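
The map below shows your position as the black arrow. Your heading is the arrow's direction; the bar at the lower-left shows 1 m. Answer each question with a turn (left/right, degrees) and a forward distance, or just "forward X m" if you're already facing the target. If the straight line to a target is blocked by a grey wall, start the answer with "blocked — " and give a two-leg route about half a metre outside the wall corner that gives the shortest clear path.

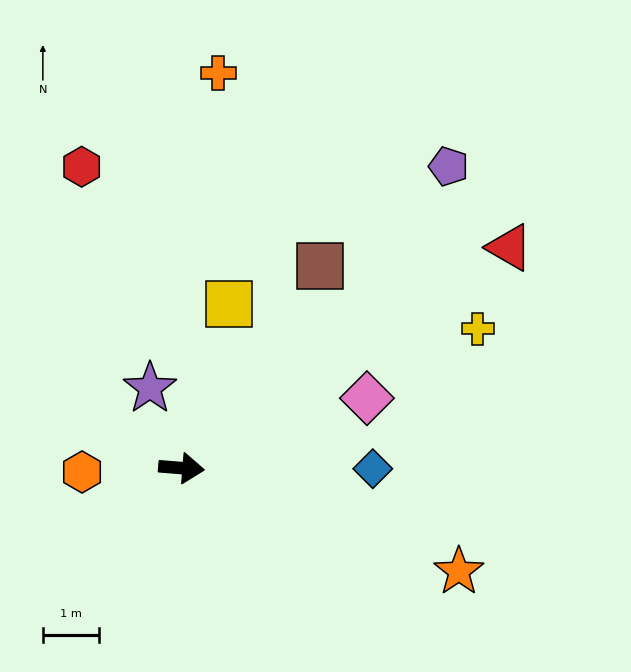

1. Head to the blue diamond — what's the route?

turn left 4°, forward 3.4 m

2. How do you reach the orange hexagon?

turn right 173°, forward 1.8 m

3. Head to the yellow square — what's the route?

turn left 78°, forward 3.0 m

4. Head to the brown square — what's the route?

turn left 60°, forward 4.4 m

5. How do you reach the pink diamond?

turn left 25°, forward 3.5 m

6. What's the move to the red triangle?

turn left 39°, forward 7.0 m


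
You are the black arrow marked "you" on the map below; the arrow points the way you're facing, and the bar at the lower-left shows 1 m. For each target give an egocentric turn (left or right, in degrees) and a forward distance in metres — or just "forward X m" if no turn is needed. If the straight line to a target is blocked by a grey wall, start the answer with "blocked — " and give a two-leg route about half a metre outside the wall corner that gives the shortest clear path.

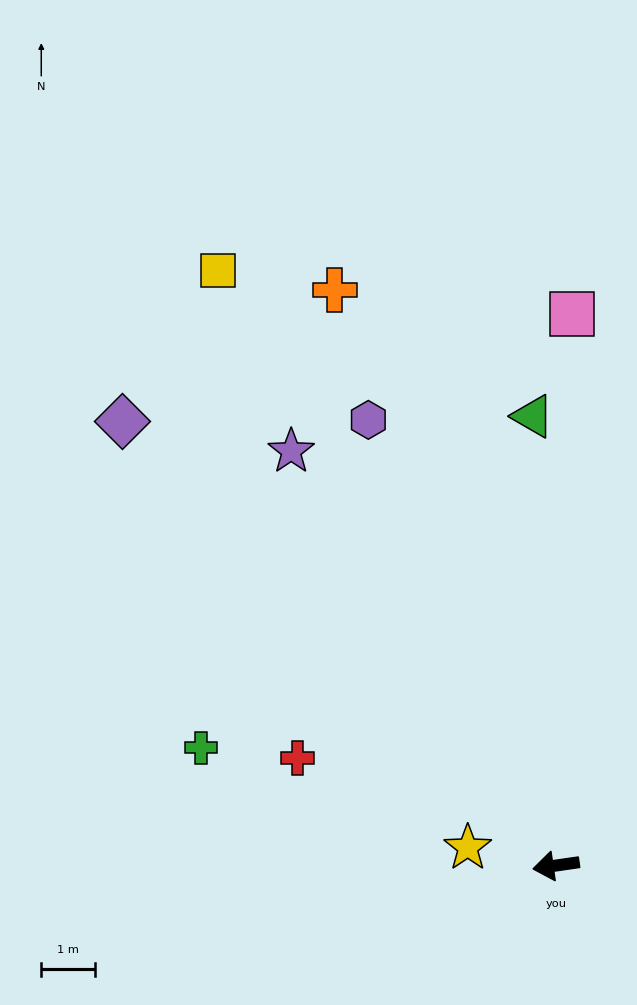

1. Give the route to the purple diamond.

turn right 54°, forward 11.6 m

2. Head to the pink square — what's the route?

turn right 100°, forward 10.3 m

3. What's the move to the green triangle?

turn right 95°, forward 8.4 m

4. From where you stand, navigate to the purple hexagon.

turn right 75°, forward 9.0 m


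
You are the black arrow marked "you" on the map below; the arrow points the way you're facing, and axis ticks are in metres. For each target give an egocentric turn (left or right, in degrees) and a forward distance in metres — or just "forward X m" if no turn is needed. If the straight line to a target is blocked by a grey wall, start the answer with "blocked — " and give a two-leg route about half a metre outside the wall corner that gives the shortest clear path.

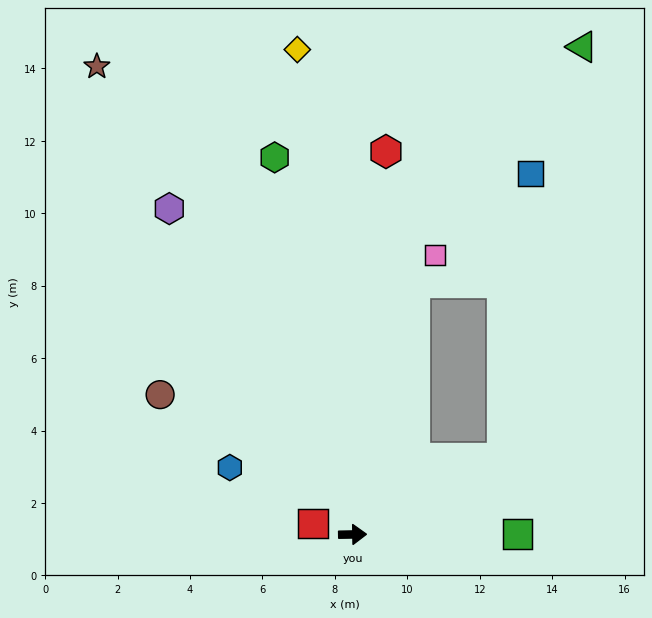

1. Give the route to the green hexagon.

turn left 101°, forward 10.6 m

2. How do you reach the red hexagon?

turn left 84°, forward 10.6 m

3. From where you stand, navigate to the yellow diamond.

turn left 96°, forward 13.5 m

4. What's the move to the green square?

forward 4.6 m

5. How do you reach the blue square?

blocked — turn left 26°, forward 4.6 m, then turn left 57°, forward 7.9 m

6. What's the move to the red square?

turn left 164°, forward 1.1 m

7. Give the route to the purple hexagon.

turn left 118°, forward 10.3 m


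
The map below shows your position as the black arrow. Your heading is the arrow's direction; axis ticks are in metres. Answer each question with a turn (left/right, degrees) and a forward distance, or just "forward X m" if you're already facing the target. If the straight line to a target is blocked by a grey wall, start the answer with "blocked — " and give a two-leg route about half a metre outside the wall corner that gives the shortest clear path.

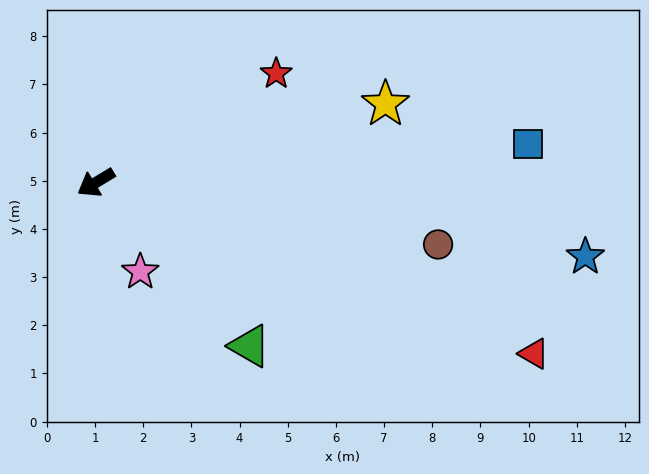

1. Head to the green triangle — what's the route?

turn left 102°, forward 4.7 m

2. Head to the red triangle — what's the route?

turn left 127°, forward 9.8 m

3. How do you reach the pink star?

turn left 85°, forward 2.1 m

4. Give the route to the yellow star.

turn left 164°, forward 6.2 m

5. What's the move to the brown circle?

turn left 139°, forward 7.2 m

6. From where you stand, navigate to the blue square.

turn left 154°, forward 9.0 m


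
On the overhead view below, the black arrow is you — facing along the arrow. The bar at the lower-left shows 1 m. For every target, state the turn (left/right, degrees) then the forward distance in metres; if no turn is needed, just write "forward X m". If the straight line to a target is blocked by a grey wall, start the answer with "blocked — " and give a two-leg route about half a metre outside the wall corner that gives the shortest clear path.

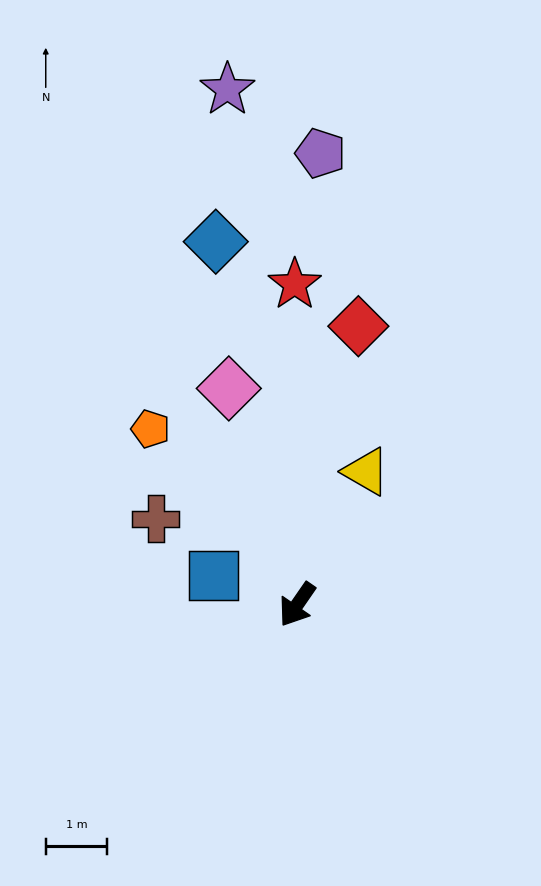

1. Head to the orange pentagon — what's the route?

turn right 106°, forward 3.7 m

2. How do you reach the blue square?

turn right 75°, forward 1.5 m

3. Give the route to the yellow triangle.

turn right 173°, forward 2.4 m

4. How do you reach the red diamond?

turn right 158°, forward 4.7 m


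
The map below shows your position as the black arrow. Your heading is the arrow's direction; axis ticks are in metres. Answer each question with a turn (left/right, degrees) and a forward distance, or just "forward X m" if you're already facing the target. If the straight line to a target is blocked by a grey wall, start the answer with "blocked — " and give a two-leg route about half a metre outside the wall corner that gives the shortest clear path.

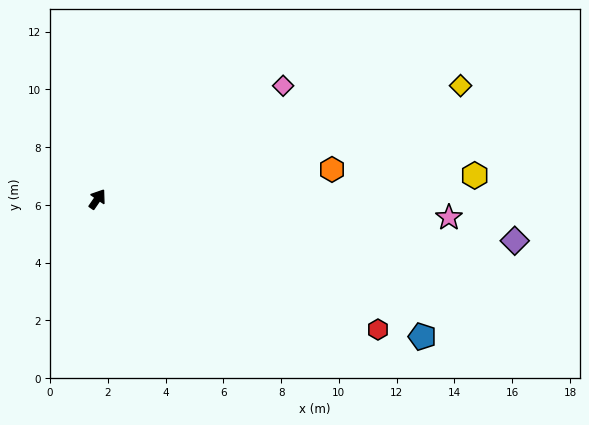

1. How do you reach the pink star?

turn right 58°, forward 12.2 m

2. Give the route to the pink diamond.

turn right 24°, forward 7.5 m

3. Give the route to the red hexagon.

turn right 80°, forward 10.7 m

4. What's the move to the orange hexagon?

turn right 48°, forward 8.2 m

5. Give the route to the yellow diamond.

turn right 38°, forward 13.2 m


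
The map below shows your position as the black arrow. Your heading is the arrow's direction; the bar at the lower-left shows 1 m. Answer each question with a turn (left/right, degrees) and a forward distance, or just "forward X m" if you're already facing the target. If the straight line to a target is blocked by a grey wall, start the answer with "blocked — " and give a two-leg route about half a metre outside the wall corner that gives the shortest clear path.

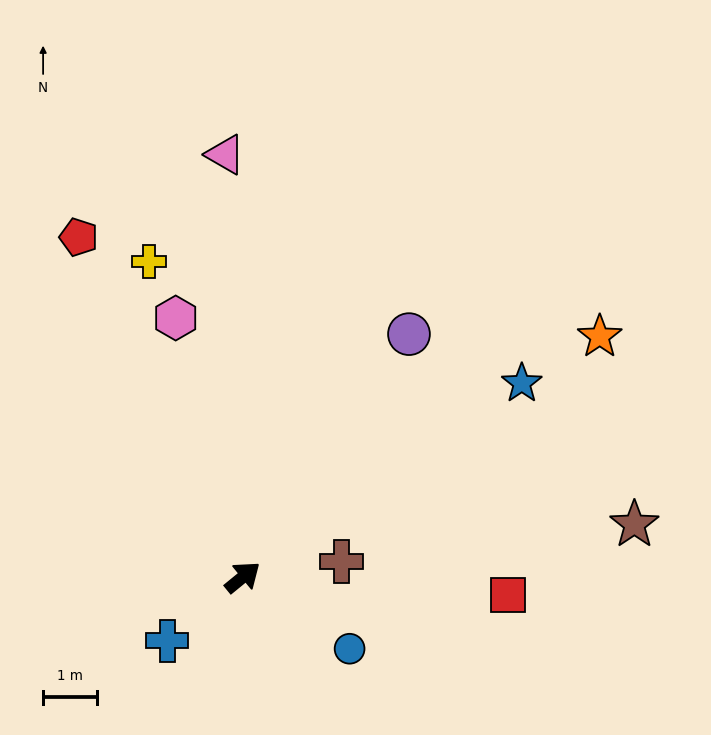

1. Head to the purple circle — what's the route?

turn left 16°, forward 5.5 m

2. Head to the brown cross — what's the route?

turn right 30°, forward 1.9 m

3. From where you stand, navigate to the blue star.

turn right 4°, forward 6.3 m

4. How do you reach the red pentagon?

turn left 77°, forward 7.0 m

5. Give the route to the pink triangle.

turn left 53°, forward 7.9 m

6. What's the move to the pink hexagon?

turn left 65°, forward 5.0 m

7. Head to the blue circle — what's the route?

turn right 73°, forward 2.4 m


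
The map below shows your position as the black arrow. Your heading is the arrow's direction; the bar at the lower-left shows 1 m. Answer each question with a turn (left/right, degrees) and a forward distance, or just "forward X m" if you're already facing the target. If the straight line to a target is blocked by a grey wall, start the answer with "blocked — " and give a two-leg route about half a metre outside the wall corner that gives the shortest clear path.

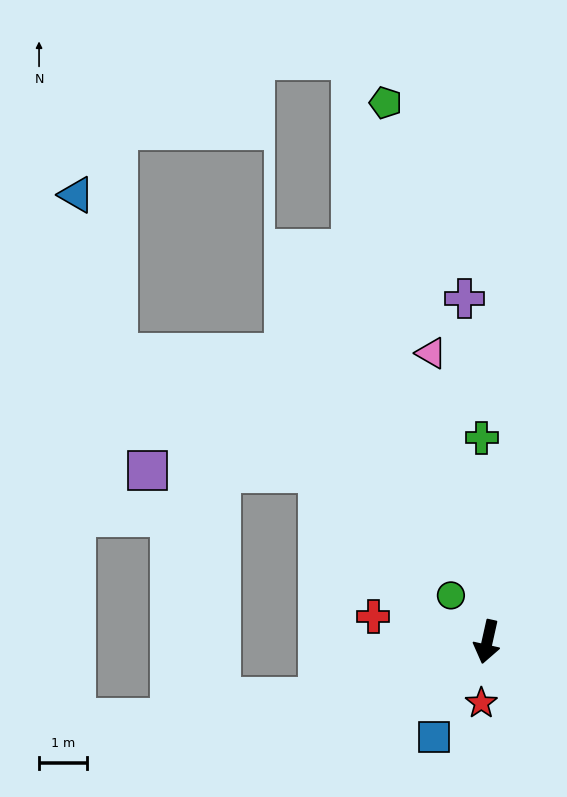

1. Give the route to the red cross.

turn right 90°, forward 2.4 m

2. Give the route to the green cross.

turn right 166°, forward 4.2 m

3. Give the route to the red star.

turn left 7°, forward 1.3 m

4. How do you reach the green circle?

turn right 129°, forward 1.2 m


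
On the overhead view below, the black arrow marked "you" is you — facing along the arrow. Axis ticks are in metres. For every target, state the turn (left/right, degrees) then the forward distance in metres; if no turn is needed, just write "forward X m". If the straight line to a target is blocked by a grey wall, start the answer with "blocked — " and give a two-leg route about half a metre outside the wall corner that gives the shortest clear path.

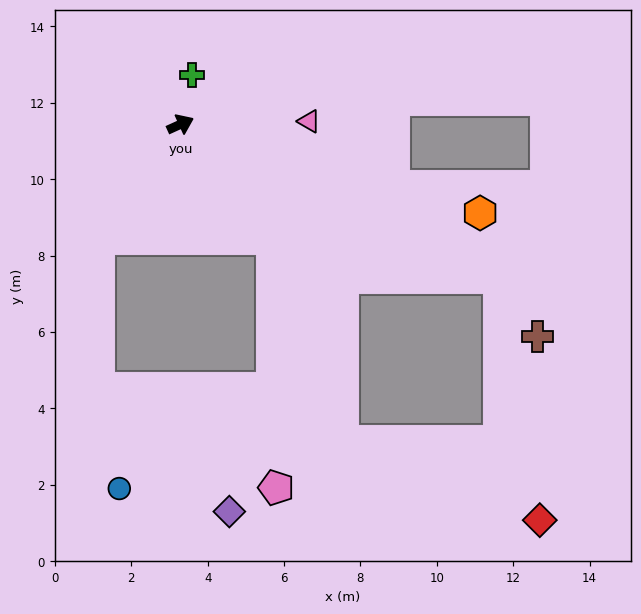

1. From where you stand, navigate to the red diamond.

blocked — turn right 50°, forward 9.3 m, then turn right 55°, forward 6.4 m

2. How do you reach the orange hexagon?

turn right 41°, forward 8.2 m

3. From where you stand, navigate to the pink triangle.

turn right 23°, forward 3.4 m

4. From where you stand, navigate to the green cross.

turn left 52°, forward 1.3 m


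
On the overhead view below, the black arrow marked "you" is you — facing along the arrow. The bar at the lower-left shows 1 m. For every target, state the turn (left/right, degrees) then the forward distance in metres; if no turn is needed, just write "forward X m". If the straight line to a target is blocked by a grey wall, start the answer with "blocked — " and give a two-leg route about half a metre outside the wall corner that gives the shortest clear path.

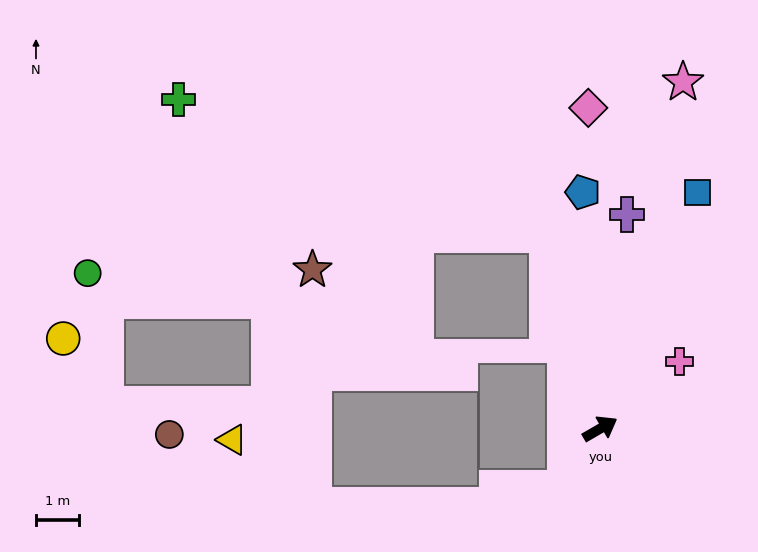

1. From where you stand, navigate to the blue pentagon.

turn left 64°, forward 5.6 m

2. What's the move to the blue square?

turn left 37°, forward 6.0 m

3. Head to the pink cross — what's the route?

turn left 10°, forward 2.4 m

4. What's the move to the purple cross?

turn left 53°, forward 5.1 m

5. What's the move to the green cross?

blocked — turn left 75°, forward 4.7 m, then turn left 55°, forward 9.2 m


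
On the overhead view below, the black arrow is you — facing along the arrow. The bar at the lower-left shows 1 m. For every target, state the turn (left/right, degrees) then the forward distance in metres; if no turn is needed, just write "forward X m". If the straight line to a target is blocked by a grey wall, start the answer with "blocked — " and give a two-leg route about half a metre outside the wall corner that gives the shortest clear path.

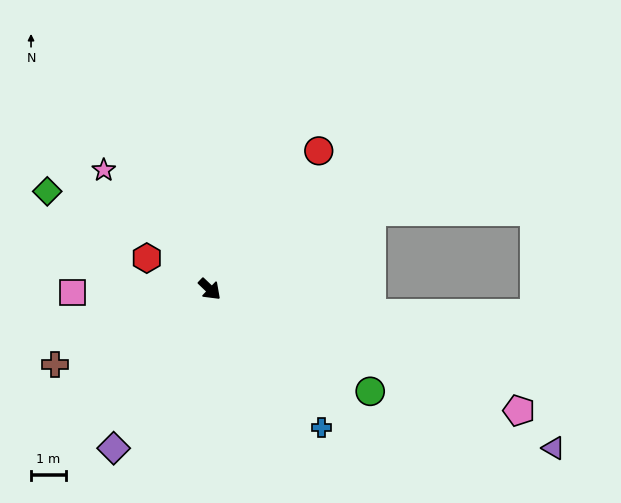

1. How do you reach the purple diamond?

turn right 77°, forward 5.3 m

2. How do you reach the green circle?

turn left 11°, forward 5.4 m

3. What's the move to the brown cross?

turn right 110°, forward 4.9 m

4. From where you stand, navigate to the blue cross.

turn right 7°, forward 5.1 m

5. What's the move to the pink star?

turn left 175°, forward 4.6 m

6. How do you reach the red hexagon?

turn right 163°, forward 2.0 m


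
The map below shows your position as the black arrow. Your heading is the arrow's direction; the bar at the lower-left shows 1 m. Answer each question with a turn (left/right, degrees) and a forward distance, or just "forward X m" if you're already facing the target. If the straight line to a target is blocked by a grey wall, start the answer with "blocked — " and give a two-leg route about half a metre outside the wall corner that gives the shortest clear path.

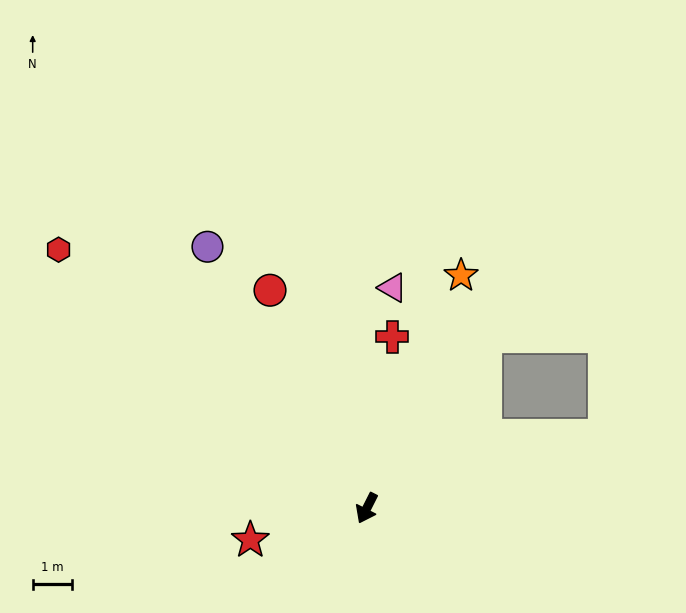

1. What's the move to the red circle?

turn right 129°, forward 6.1 m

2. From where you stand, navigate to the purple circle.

turn right 122°, forward 7.9 m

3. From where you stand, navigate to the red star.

turn right 48°, forward 3.1 m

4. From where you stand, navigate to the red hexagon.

turn right 103°, forward 10.3 m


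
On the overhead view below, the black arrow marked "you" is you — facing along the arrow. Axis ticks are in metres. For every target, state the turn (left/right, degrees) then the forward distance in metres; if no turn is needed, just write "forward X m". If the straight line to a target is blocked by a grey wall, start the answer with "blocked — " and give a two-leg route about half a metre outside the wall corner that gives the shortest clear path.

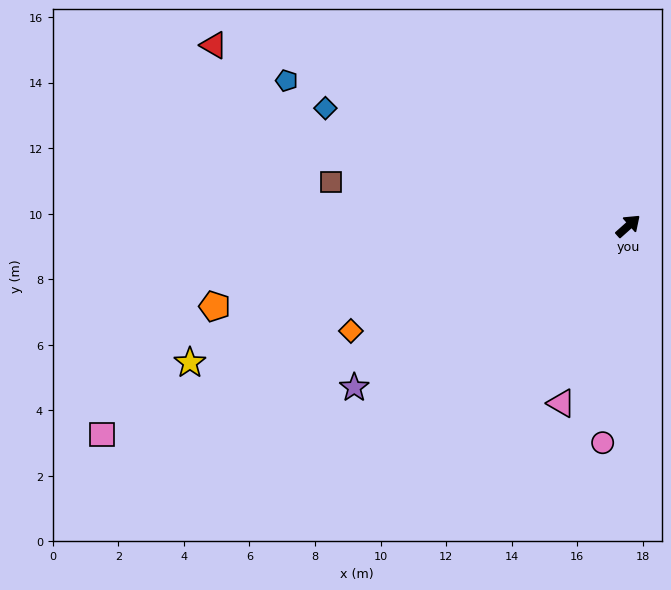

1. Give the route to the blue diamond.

turn left 117°, forward 9.9 m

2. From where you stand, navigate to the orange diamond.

turn left 159°, forward 9.0 m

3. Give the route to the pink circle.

turn right 138°, forward 6.7 m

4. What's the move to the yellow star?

turn left 156°, forward 14.0 m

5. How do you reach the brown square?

turn left 130°, forward 9.2 m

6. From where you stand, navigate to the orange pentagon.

turn left 149°, forward 12.9 m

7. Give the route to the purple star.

turn left 169°, forward 9.7 m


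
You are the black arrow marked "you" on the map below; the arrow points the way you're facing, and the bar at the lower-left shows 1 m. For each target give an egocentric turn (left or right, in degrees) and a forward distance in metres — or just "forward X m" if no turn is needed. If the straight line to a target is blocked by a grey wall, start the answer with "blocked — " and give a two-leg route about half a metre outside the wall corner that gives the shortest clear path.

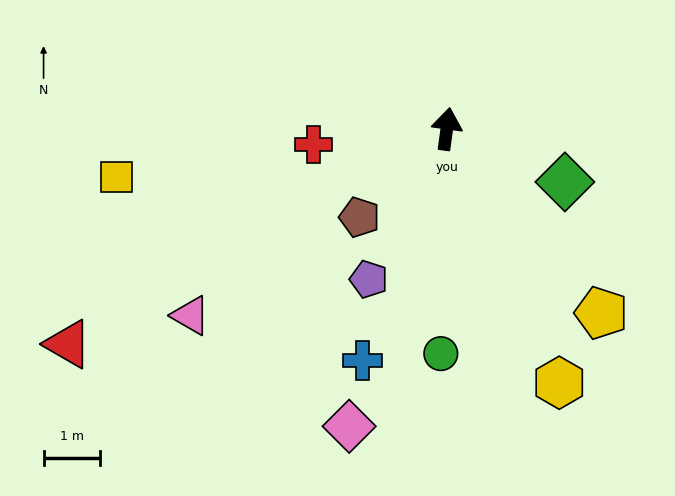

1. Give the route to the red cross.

turn left 105°, forward 2.4 m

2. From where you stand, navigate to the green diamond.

turn right 106°, forward 2.3 m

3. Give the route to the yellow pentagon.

turn right 132°, forward 4.3 m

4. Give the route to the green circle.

turn right 174°, forward 4.0 m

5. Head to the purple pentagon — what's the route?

turn left 160°, forward 3.0 m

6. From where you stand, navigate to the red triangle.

turn left 127°, forward 7.8 m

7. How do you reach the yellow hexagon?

turn right 148°, forward 5.0 m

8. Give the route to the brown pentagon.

turn left 143°, forward 2.2 m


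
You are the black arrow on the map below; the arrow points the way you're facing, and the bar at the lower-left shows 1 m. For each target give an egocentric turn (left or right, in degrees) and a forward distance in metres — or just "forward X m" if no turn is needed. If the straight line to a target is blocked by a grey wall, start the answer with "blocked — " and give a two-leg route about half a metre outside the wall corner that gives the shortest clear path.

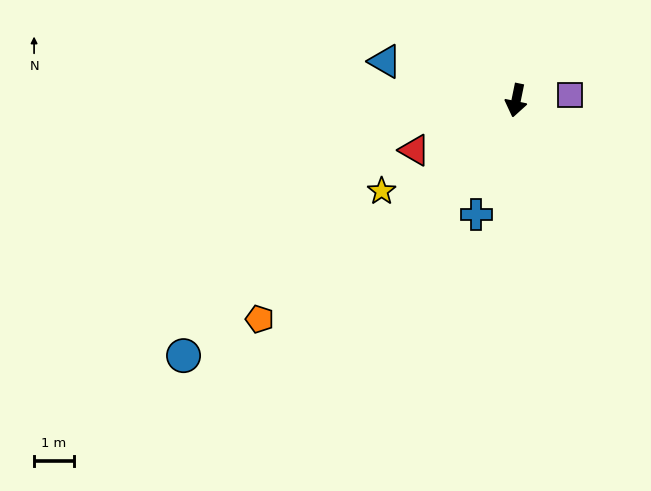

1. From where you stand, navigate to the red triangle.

turn right 52°, forward 2.9 m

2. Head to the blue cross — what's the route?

turn right 8°, forward 3.1 m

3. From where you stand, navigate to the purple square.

turn left 107°, forward 1.4 m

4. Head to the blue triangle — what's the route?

turn right 95°, forward 3.5 m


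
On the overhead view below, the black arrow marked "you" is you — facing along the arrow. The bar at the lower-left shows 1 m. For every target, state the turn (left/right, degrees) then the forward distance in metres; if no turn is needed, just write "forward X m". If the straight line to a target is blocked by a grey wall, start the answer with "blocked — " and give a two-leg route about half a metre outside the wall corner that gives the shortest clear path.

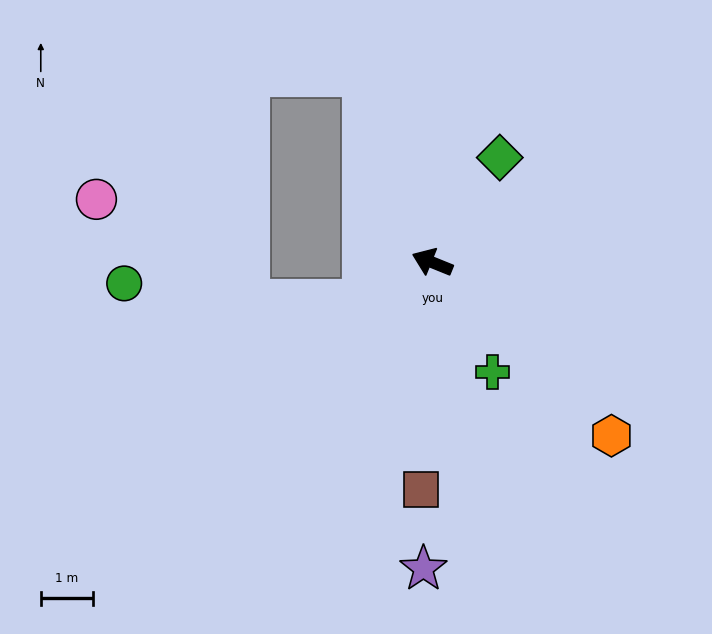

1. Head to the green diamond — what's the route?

turn right 101°, forward 2.4 m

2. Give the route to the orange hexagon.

turn left 158°, forward 4.8 m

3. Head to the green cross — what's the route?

turn left 141°, forward 2.4 m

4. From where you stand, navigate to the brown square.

turn left 109°, forward 4.4 m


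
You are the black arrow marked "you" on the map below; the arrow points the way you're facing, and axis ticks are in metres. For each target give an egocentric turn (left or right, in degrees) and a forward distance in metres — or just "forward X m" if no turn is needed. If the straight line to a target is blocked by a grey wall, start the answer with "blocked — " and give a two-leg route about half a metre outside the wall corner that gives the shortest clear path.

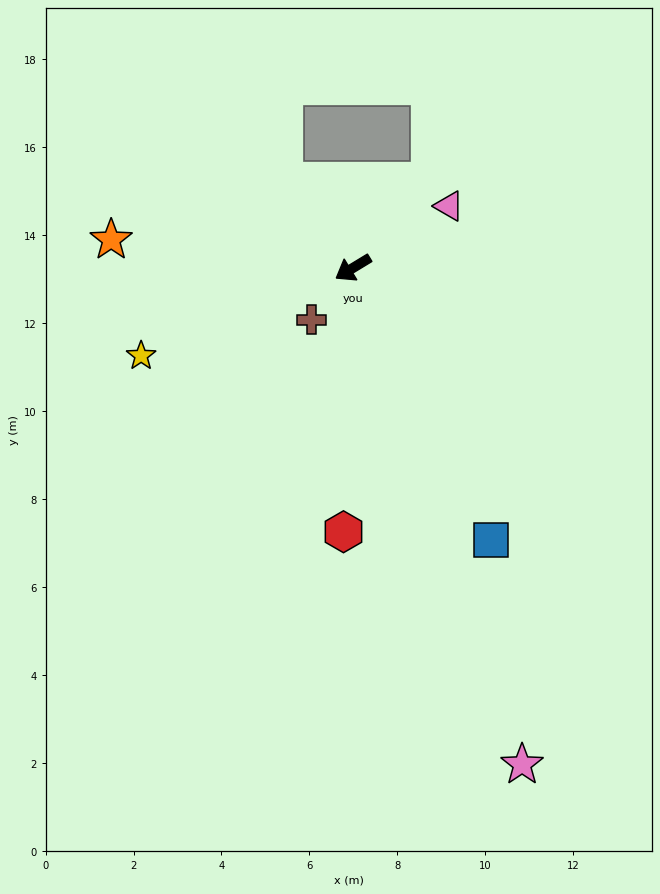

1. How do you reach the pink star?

turn left 78°, forward 11.9 m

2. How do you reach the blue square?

turn left 86°, forward 6.9 m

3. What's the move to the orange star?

turn right 38°, forward 5.5 m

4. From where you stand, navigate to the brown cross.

turn left 20°, forward 1.5 m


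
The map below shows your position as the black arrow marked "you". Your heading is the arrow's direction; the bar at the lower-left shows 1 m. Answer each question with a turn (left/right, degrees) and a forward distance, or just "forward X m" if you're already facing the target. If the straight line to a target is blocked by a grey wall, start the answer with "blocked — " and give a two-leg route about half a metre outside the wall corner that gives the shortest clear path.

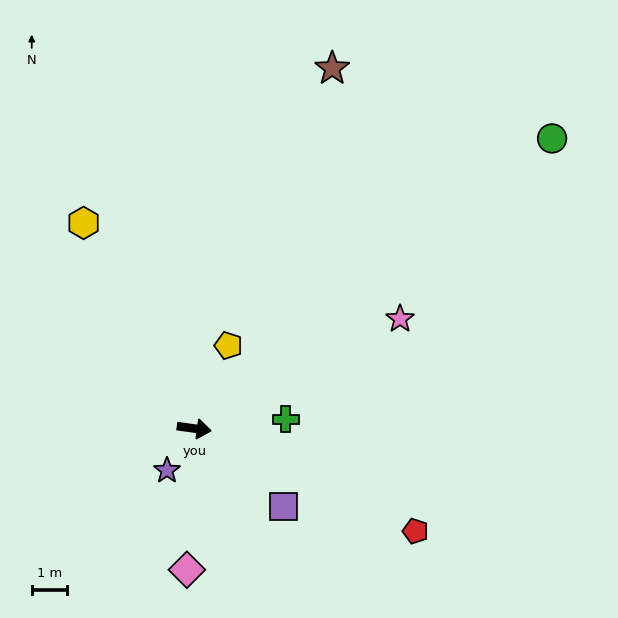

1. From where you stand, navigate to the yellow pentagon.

turn left 75°, forward 2.5 m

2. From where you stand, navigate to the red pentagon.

turn right 17°, forward 6.9 m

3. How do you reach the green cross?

turn left 14°, forward 2.6 m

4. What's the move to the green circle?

turn left 47°, forward 12.9 m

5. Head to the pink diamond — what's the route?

turn right 85°, forward 4.0 m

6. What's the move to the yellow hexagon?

turn left 126°, forward 6.6 m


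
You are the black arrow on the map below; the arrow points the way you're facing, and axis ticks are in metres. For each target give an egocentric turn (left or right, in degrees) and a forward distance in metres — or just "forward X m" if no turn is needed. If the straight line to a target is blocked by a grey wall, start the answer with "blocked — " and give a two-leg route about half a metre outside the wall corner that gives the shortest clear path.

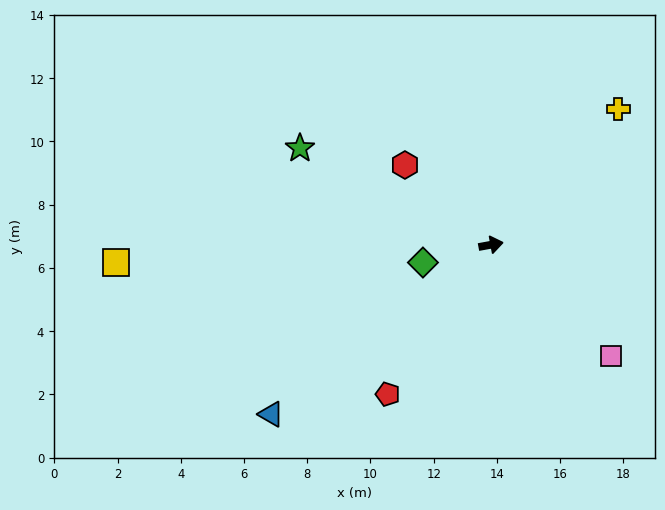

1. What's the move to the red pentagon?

turn right 135°, forward 5.7 m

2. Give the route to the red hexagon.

turn left 127°, forward 3.7 m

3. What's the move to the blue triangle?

turn right 153°, forward 8.8 m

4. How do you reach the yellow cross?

turn left 36°, forward 5.9 m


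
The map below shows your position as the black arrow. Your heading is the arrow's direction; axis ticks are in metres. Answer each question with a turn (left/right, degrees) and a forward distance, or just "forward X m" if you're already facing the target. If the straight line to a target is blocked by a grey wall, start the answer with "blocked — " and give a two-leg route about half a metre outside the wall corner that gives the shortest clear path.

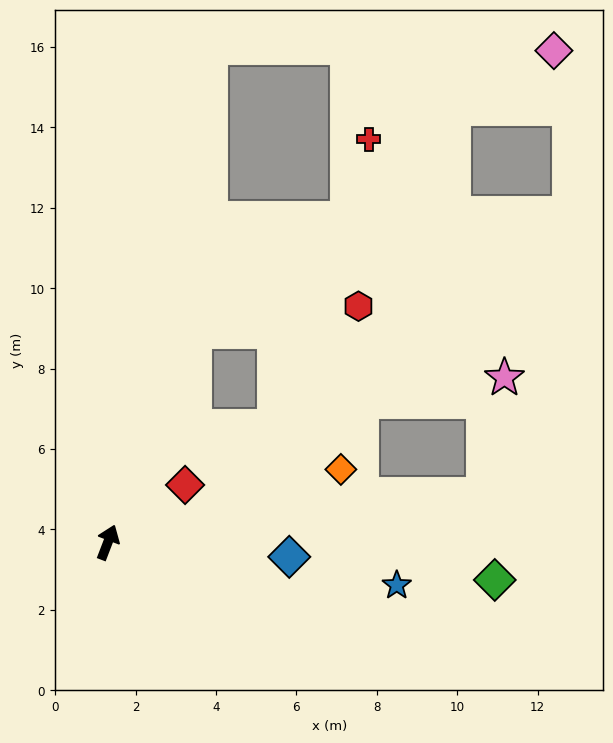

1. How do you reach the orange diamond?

turn right 52°, forward 6.1 m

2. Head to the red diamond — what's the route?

turn right 32°, forward 2.4 m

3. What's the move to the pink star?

blocked — turn right 62°, forward 9.4 m, then turn left 72°, forward 2.9 m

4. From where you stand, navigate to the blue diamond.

turn right 74°, forward 4.5 m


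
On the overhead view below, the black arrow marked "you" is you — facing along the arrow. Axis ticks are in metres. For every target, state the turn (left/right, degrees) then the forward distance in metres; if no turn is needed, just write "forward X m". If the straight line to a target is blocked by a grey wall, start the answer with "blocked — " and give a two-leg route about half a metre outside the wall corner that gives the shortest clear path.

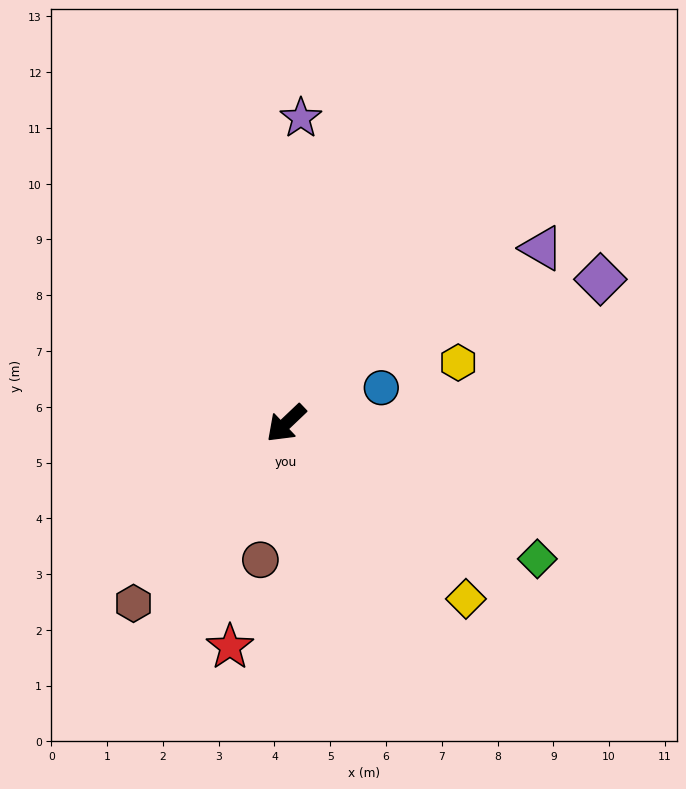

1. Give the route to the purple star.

turn right 136°, forward 5.5 m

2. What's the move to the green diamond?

turn left 108°, forward 5.1 m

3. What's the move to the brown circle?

turn left 36°, forward 2.5 m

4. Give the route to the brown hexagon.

turn left 6°, forward 4.2 m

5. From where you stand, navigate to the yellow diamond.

turn left 92°, forward 4.5 m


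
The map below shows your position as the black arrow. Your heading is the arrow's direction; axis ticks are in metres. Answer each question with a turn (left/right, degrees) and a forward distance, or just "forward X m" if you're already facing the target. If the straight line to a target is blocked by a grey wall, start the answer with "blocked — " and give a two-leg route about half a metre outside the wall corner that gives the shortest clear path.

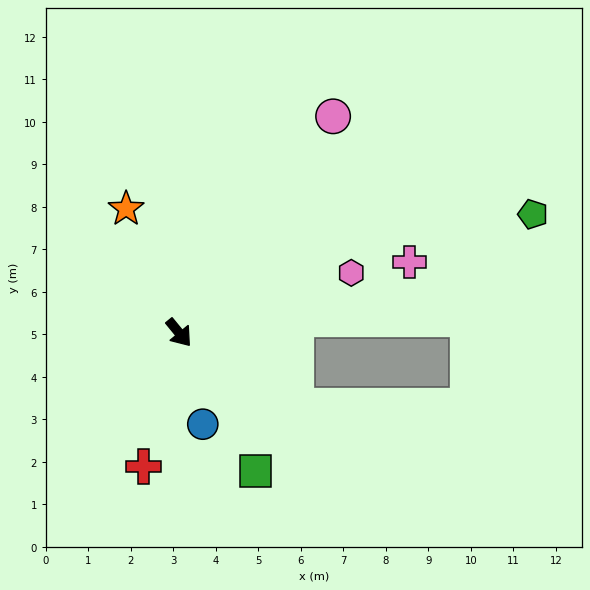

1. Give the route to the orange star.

turn left 164°, forward 3.2 m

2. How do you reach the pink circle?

turn left 105°, forward 6.3 m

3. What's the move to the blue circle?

turn right 25°, forward 2.2 m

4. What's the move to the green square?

turn right 10°, forward 3.7 m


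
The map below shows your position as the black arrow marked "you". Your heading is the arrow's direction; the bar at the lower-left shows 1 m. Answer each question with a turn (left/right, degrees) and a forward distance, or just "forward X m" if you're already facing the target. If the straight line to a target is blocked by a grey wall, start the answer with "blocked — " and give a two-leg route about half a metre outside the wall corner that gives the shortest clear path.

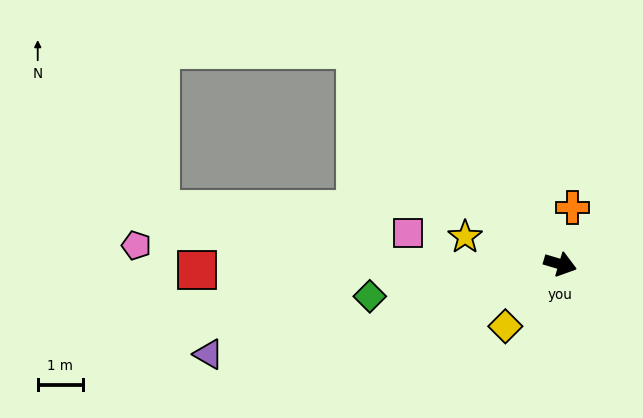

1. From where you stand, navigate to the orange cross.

turn left 95°, forward 1.3 m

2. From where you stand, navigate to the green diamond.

turn right 154°, forward 4.3 m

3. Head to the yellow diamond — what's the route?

turn right 115°, forward 1.8 m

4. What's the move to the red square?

turn right 162°, forward 8.1 m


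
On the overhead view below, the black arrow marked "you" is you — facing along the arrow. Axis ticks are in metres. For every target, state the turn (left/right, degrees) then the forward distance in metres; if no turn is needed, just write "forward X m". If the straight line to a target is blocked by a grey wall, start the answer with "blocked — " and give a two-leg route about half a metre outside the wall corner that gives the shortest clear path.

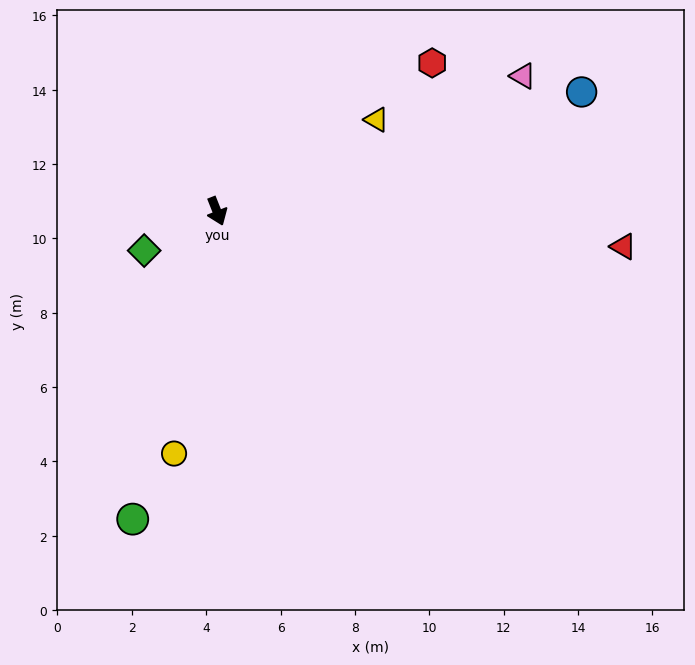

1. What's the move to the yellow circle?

turn right 32°, forward 6.6 m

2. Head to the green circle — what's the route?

turn right 37°, forward 8.6 m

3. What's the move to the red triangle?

turn left 63°, forward 11.0 m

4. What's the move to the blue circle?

turn left 86°, forward 10.3 m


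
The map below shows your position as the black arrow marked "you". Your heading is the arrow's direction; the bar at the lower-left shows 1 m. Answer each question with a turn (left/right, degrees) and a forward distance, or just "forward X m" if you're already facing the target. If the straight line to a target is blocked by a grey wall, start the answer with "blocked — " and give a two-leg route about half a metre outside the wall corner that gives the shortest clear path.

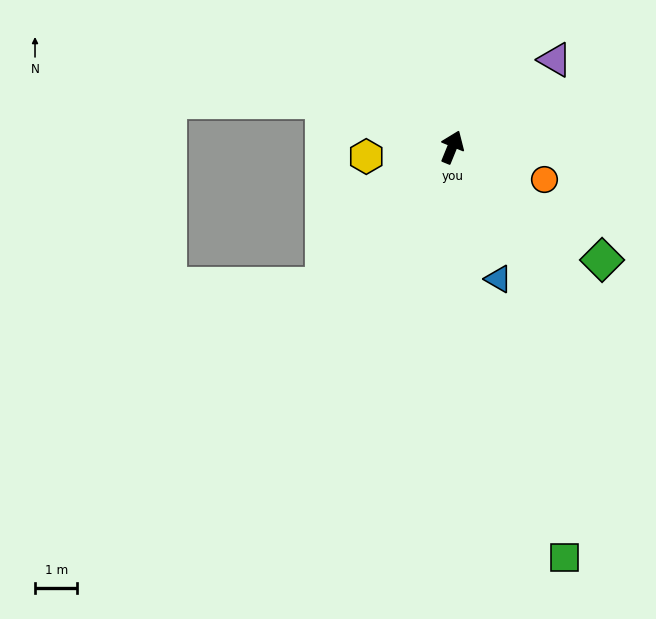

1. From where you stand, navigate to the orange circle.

turn right 87°, forward 2.3 m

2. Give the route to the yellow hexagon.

turn left 118°, forward 2.0 m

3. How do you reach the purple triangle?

turn right 27°, forward 3.2 m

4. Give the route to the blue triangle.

turn right 139°, forward 3.3 m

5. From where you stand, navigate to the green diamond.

turn right 105°, forward 4.4 m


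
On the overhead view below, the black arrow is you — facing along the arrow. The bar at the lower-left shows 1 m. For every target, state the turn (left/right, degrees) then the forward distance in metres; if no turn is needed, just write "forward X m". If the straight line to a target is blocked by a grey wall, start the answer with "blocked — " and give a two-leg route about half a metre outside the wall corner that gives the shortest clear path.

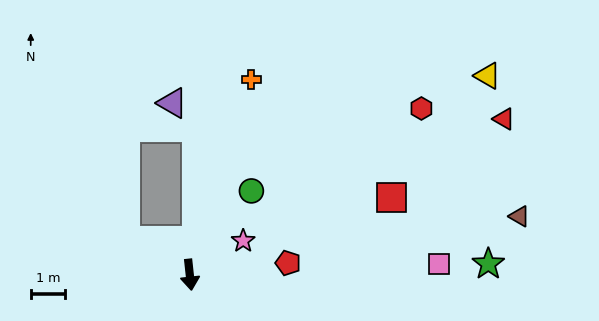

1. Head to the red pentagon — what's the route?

turn left 91°, forward 2.9 m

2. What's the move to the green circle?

turn left 138°, forward 3.0 m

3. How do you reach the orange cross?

turn left 156°, forward 6.0 m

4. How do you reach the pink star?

turn left 116°, forward 1.9 m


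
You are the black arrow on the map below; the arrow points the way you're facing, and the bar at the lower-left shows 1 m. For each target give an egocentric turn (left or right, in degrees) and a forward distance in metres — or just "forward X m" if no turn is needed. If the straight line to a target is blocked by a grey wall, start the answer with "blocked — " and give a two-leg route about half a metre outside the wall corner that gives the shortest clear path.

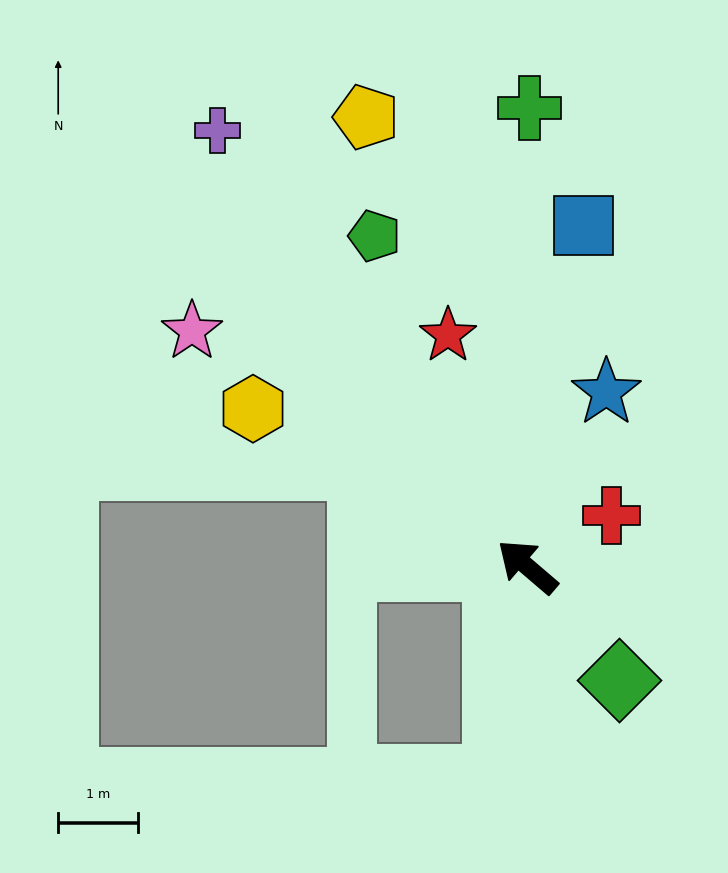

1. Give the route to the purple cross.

turn right 14°, forward 6.7 m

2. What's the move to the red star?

turn right 31°, forward 3.1 m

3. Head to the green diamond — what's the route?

turn left 170°, forward 1.8 m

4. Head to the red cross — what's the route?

turn right 108°, forward 1.2 m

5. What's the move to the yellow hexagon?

turn left 11°, forward 4.0 m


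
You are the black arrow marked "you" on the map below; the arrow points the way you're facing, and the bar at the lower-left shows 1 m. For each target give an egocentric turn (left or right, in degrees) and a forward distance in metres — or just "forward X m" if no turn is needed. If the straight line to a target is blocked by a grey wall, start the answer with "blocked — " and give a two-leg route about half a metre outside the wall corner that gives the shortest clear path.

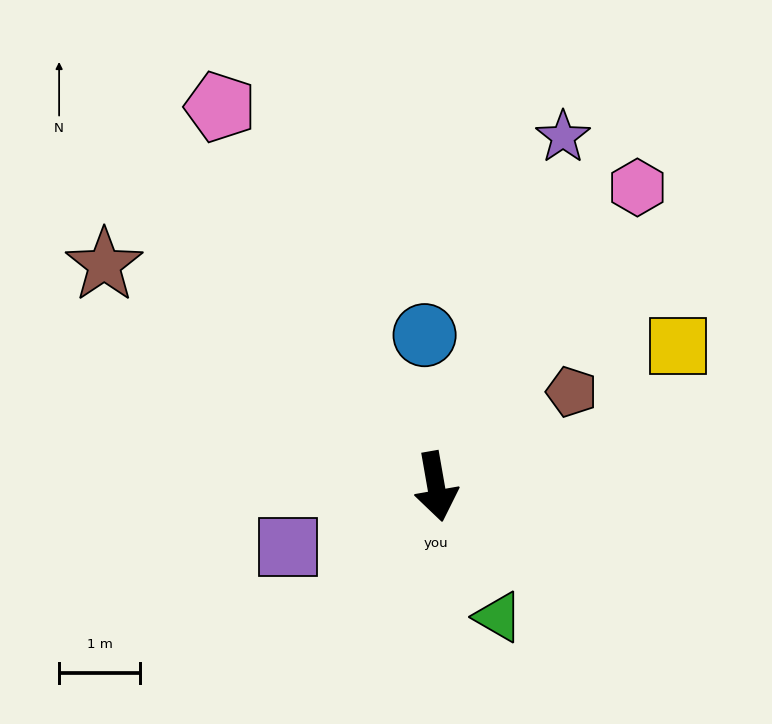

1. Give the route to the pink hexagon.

turn left 136°, forward 4.5 m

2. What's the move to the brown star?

turn right 134°, forward 4.9 m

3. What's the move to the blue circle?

turn left 174°, forward 1.9 m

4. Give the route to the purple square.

turn right 78°, forward 2.0 m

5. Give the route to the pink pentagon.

turn right 160°, forward 5.4 m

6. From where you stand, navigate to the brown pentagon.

turn left 115°, forward 2.0 m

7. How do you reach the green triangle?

turn left 16°, forward 1.8 m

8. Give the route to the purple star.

turn left 150°, forward 4.6 m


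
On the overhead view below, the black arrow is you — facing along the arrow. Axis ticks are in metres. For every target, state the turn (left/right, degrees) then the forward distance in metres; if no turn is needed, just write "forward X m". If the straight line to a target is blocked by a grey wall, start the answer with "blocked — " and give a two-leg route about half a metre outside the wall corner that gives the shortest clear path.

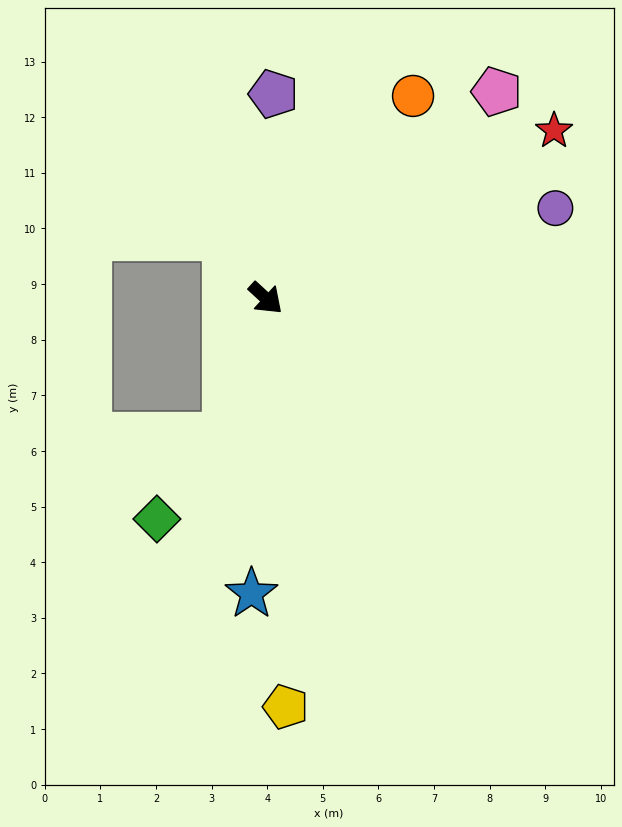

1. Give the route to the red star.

turn left 73°, forward 6.0 m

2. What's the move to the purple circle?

turn left 60°, forward 5.5 m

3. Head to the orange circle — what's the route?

turn left 96°, forward 4.5 m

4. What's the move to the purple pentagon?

turn left 130°, forward 3.7 m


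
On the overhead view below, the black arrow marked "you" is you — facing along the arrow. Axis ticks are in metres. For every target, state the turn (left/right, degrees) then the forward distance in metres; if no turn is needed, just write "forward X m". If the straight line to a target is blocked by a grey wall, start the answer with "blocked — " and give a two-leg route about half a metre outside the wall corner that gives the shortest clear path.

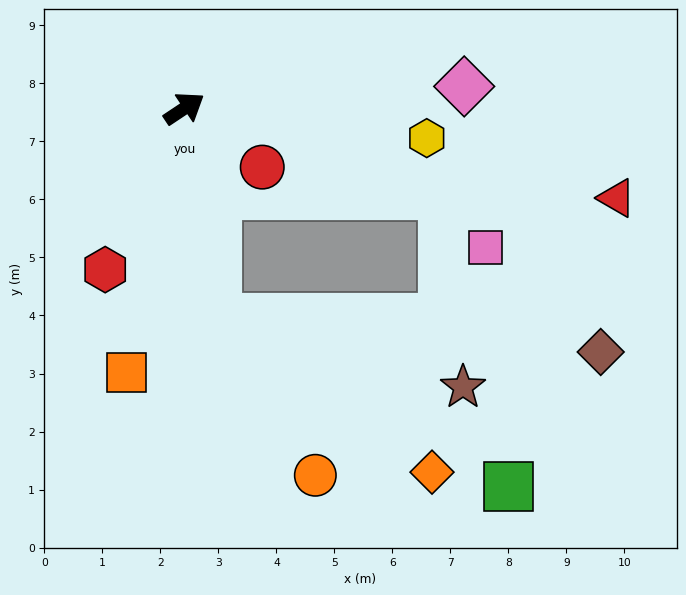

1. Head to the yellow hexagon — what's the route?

turn right 41°, forward 4.2 m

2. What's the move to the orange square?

turn right 136°, forward 4.7 m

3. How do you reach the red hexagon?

turn right 150°, forward 3.1 m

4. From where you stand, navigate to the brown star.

blocked — turn right 52°, forward 4.7 m, then turn right 66°, forward 3.3 m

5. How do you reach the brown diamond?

blocked — turn right 115°, forward 3.7 m, then turn left 76°, forward 6.6 m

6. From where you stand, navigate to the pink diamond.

turn right 29°, forward 4.8 m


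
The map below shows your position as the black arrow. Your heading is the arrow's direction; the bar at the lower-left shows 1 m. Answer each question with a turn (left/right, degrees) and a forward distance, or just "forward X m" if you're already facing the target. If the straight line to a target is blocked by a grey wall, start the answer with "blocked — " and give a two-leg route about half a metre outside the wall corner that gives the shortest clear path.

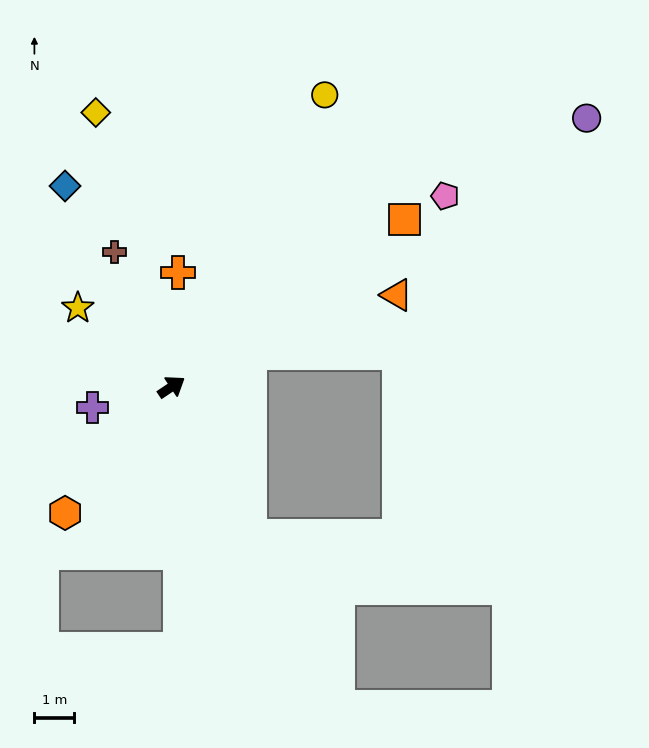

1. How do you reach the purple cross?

turn left 161°, forward 2.0 m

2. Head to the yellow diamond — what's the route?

turn left 72°, forward 7.1 m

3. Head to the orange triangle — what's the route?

turn right 12°, forward 6.1 m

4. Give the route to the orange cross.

turn left 53°, forward 2.9 m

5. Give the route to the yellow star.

turn left 106°, forward 3.1 m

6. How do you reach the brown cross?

turn left 79°, forward 3.7 m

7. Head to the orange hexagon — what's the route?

turn right 164°, forward 4.1 m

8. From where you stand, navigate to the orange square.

forward 7.2 m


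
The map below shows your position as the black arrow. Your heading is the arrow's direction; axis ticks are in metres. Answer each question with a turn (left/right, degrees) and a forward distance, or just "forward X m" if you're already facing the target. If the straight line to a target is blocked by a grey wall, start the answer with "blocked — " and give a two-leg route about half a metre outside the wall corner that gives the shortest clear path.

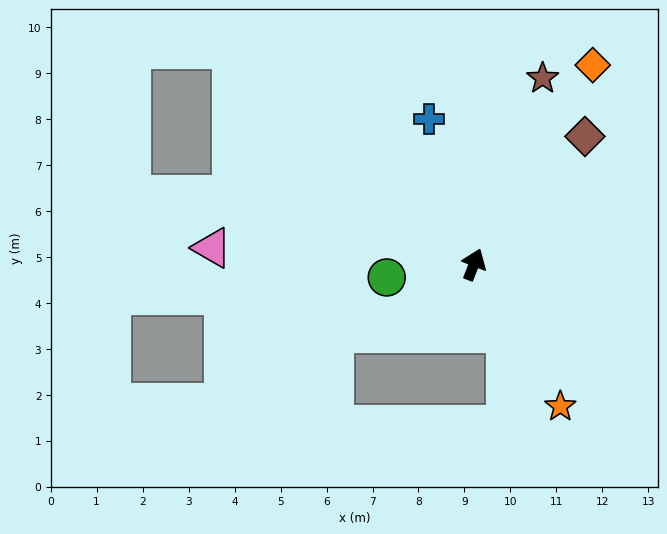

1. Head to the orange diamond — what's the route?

turn right 9°, forward 5.0 m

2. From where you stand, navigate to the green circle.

turn left 120°, forward 1.9 m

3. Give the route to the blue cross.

turn left 38°, forward 3.3 m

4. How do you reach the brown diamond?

turn right 20°, forward 3.7 m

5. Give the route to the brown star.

forward 4.3 m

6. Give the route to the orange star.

turn right 127°, forward 3.6 m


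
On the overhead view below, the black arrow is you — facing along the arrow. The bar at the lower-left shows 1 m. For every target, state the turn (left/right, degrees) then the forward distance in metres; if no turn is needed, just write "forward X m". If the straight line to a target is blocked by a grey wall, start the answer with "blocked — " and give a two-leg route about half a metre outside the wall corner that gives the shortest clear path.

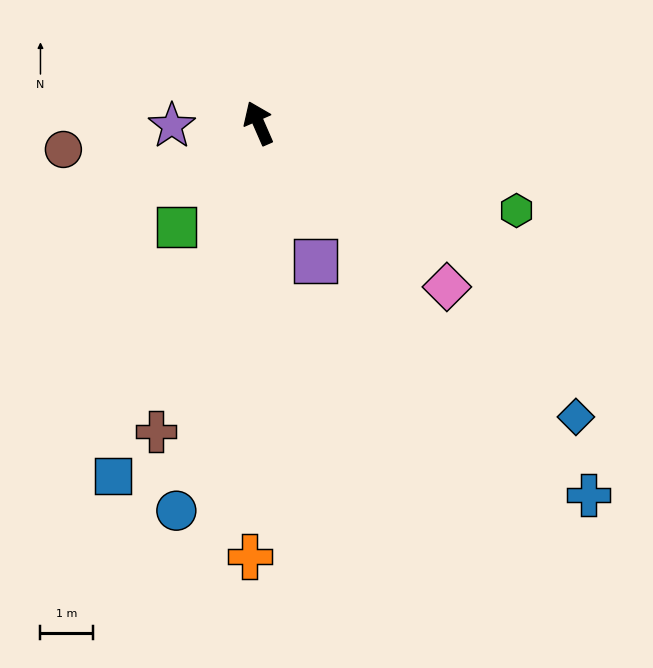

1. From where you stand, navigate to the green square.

turn left 118°, forward 2.5 m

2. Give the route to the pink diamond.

turn right 155°, forward 4.7 m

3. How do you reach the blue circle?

turn left 144°, forward 7.5 m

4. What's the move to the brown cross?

turn left 138°, forward 6.2 m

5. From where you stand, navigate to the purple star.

turn left 68°, forward 1.7 m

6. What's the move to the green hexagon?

turn right 132°, forward 5.2 m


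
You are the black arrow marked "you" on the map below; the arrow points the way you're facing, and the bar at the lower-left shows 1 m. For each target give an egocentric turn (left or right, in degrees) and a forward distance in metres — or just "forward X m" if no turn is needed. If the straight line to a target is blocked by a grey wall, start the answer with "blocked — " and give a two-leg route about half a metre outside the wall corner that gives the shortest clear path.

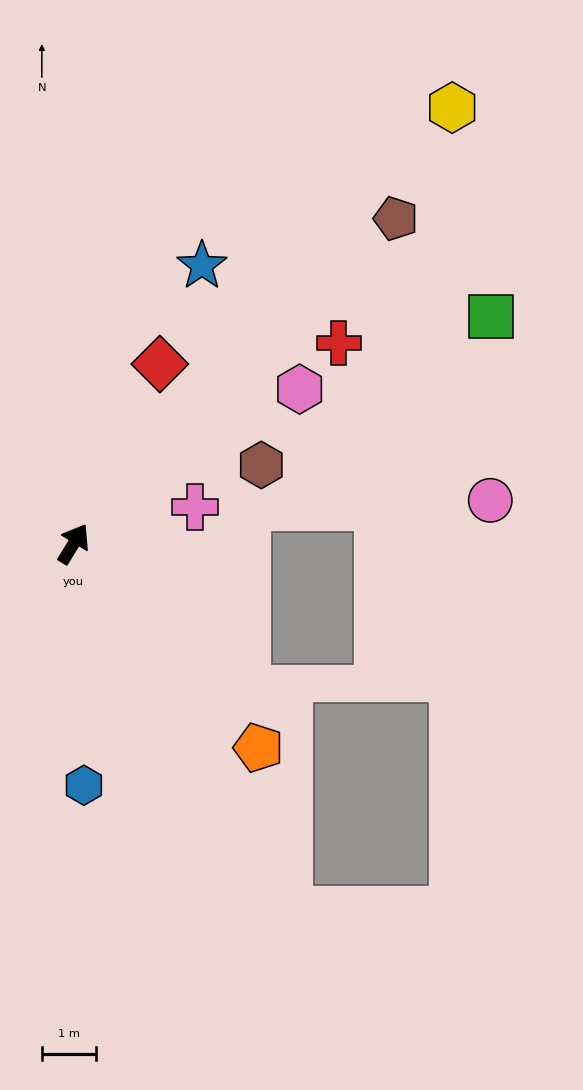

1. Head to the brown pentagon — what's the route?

turn right 13°, forward 8.4 m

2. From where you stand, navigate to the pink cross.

turn right 42°, forward 2.3 m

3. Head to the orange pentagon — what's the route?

turn right 106°, forward 5.1 m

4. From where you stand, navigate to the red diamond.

turn left 6°, forward 3.7 m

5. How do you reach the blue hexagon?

turn right 146°, forward 4.4 m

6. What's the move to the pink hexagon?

turn right 24°, forward 5.0 m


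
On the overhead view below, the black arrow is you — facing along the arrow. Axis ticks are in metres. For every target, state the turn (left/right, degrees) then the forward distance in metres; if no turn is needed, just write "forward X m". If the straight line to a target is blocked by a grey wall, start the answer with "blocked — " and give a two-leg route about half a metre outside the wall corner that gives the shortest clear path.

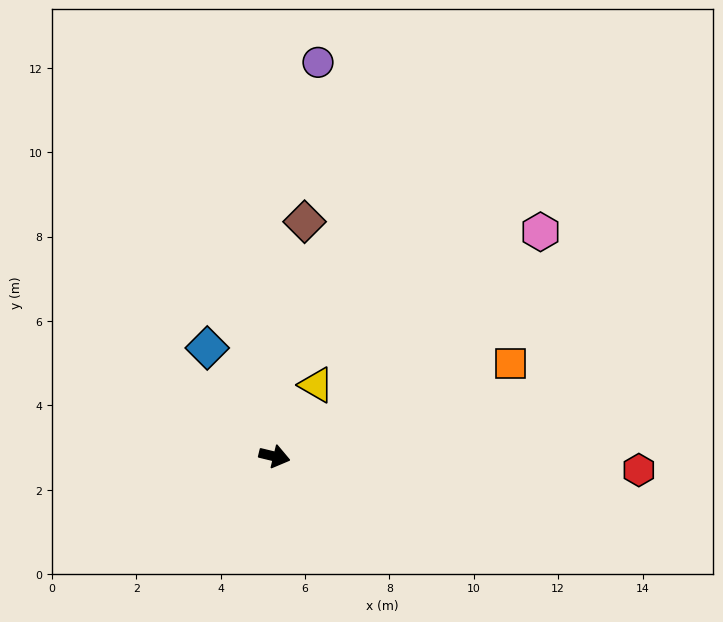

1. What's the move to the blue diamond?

turn left 135°, forward 3.0 m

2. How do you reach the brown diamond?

turn left 96°, forward 5.6 m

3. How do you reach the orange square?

turn left 35°, forward 6.0 m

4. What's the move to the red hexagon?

turn left 11°, forward 8.6 m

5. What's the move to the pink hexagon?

turn left 54°, forward 8.2 m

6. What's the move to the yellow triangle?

turn left 73°, forward 2.0 m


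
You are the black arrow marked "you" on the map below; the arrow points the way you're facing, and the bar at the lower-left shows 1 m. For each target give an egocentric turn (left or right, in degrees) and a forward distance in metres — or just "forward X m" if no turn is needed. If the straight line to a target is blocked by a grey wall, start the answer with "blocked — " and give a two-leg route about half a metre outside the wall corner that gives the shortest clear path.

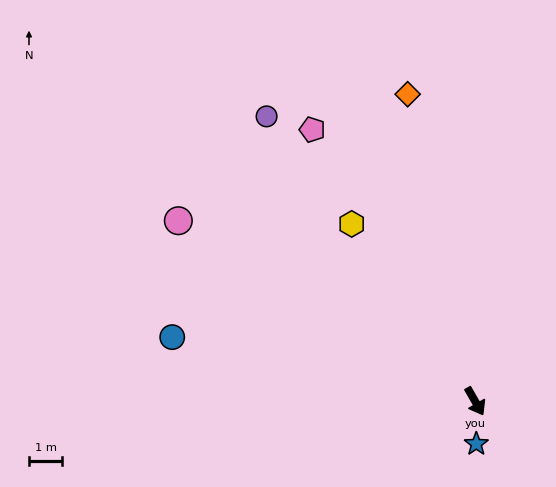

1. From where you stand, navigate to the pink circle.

turn right 151°, forward 10.5 m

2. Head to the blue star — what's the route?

turn right 28°, forward 1.3 m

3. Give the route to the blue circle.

turn right 132°, forward 9.4 m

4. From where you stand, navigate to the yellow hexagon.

turn right 175°, forward 6.5 m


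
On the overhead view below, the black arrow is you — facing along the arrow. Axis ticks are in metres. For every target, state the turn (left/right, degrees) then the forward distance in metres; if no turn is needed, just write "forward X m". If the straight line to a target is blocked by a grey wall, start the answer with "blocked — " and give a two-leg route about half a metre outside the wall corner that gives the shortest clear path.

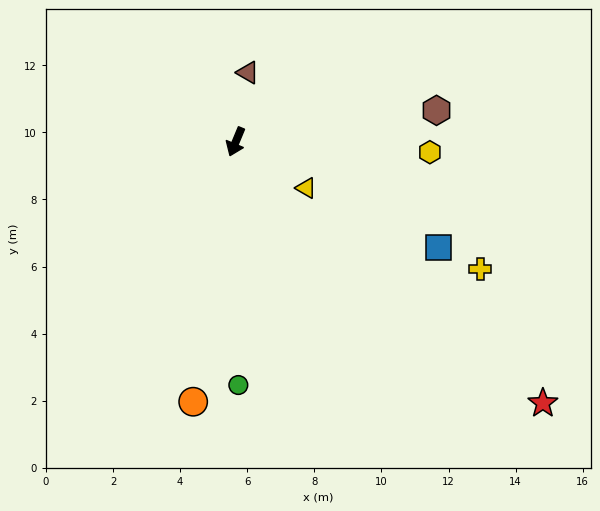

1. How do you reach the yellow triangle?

turn left 79°, forward 2.5 m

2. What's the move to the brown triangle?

turn right 167°, forward 2.1 m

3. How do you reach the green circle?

turn left 23°, forward 7.2 m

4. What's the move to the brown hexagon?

turn left 121°, forward 6.1 m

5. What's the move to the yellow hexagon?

turn left 109°, forward 5.8 m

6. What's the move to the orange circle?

turn left 13°, forward 7.9 m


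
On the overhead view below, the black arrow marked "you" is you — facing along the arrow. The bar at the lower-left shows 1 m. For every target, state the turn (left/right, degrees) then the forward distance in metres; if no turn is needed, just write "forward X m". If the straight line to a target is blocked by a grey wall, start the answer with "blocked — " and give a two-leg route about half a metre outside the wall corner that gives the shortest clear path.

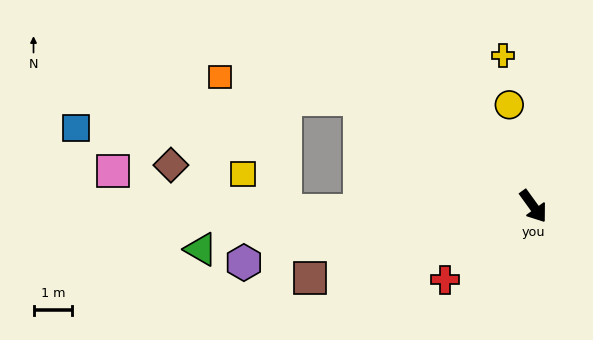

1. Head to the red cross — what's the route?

turn right 86°, forward 3.0 m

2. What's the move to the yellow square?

blocked — turn right 125°, forward 6.4 m, then turn right 41°, forward 1.4 m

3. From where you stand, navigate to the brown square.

turn right 108°, forward 6.0 m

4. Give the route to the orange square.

blocked — turn right 157°, forward 5.3 m, then turn left 22°, forward 3.6 m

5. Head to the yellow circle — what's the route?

turn left 157°, forward 2.7 m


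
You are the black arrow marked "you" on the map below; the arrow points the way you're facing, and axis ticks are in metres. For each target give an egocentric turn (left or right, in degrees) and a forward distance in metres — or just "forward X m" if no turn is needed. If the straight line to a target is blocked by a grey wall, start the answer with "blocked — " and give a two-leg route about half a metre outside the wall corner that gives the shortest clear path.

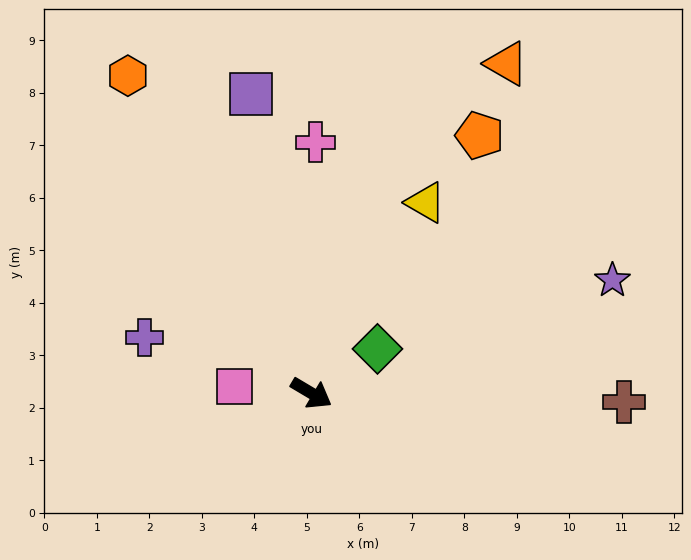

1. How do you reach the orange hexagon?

turn left 151°, forward 7.0 m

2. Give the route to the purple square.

turn left 132°, forward 5.8 m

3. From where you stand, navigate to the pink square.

turn right 154°, forward 1.5 m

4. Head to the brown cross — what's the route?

turn left 29°, forward 6.0 m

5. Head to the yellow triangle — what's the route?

turn left 90°, forward 4.2 m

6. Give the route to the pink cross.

turn left 120°, forward 4.8 m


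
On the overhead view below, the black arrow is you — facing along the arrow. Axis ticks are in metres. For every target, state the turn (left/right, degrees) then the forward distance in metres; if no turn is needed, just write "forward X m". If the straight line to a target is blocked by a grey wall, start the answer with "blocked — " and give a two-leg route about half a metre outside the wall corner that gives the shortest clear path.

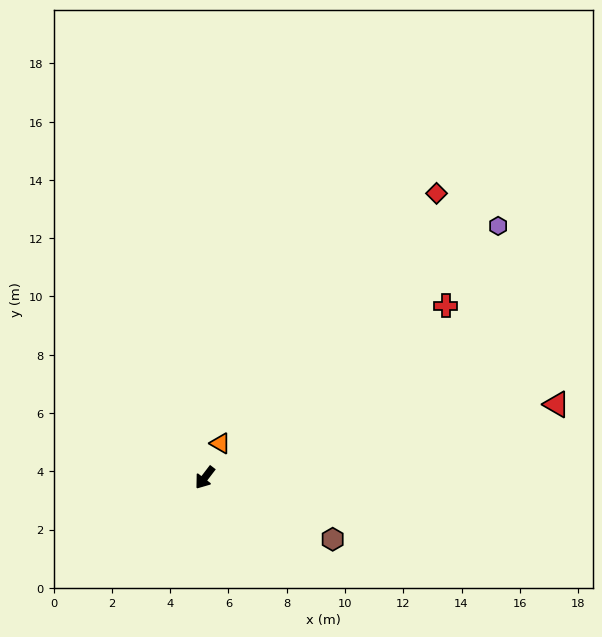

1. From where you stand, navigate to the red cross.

turn left 163°, forward 10.2 m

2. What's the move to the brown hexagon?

turn left 102°, forward 4.9 m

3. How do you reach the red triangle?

turn left 139°, forward 12.3 m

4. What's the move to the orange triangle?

turn right 167°, forward 1.3 m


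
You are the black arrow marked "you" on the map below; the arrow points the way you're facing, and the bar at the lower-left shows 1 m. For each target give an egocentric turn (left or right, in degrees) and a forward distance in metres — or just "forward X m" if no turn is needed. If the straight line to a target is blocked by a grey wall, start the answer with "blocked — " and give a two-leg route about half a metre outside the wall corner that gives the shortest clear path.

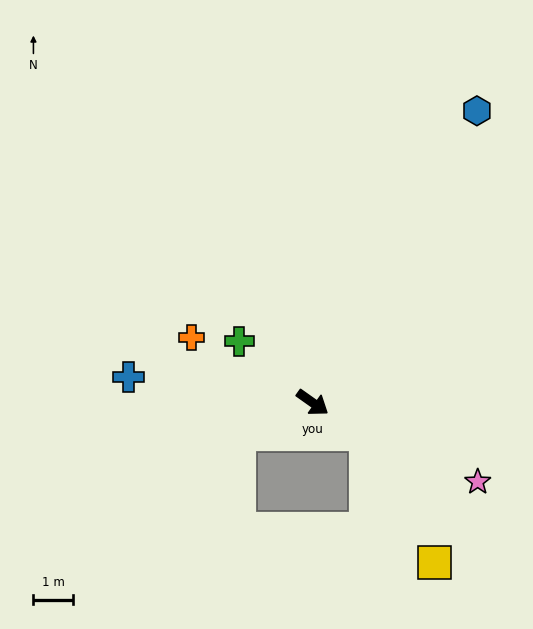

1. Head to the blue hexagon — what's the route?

turn left 96°, forward 8.4 m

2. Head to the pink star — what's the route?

turn left 10°, forward 4.6 m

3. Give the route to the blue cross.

turn right 153°, forward 4.7 m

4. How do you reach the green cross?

turn left 175°, forward 2.4 m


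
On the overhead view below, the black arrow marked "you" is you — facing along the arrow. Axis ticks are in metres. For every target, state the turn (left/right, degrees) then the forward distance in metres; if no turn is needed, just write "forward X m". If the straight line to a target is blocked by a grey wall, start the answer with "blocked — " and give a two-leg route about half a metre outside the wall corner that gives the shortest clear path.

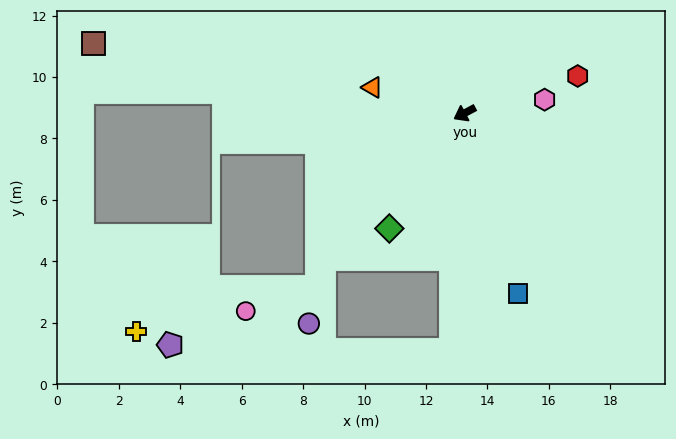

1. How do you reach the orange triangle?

turn right 44°, forward 3.1 m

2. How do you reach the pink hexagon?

turn left 161°, forward 2.6 m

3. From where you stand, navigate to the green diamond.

turn left 29°, forward 4.5 m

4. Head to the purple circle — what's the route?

blocked — turn left 18°, forward 6.6 m, then turn left 31°, forward 2.2 m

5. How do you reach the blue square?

turn left 78°, forward 6.1 m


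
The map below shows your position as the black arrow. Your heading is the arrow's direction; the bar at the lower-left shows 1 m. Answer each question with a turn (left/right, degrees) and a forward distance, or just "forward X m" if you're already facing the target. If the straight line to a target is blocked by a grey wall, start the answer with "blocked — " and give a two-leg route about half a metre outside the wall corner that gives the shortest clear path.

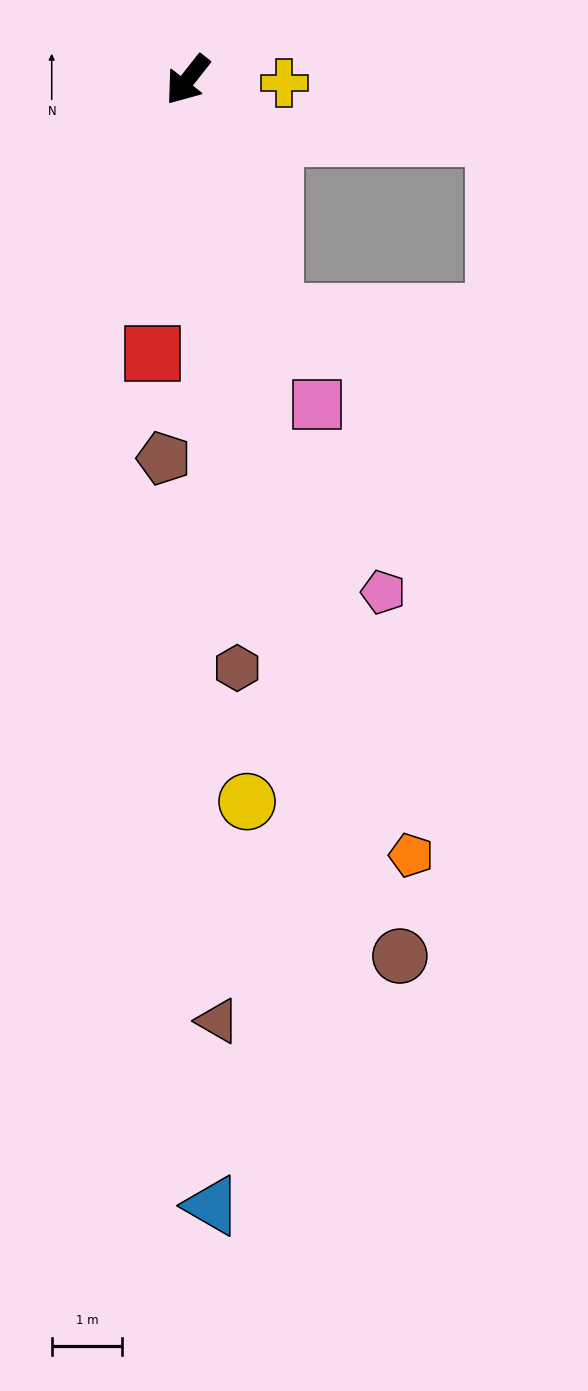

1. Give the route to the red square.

turn left 31°, forward 3.9 m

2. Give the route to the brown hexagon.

turn left 43°, forward 8.4 m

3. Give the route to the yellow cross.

turn left 126°, forward 1.4 m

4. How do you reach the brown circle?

turn left 52°, forward 12.8 m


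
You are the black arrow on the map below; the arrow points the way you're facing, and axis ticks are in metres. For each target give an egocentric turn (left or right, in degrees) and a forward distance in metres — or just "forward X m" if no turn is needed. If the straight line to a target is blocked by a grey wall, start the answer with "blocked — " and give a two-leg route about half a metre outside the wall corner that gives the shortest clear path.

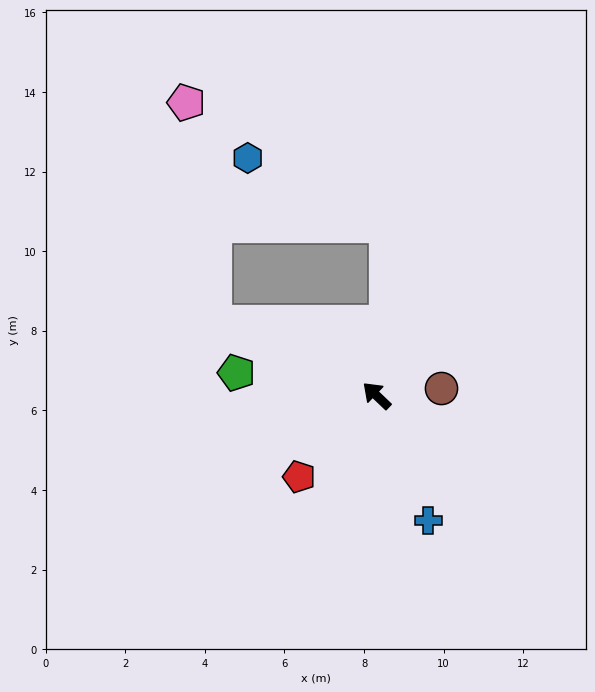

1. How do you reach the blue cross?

turn left 156°, forward 3.4 m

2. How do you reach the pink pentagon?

blocked — turn left 19°, forward 4.5 m, then turn right 58°, forward 5.6 m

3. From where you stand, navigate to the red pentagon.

turn left 90°, forward 2.8 m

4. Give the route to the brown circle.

turn right 130°, forward 1.6 m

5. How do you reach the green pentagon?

turn left 34°, forward 3.6 m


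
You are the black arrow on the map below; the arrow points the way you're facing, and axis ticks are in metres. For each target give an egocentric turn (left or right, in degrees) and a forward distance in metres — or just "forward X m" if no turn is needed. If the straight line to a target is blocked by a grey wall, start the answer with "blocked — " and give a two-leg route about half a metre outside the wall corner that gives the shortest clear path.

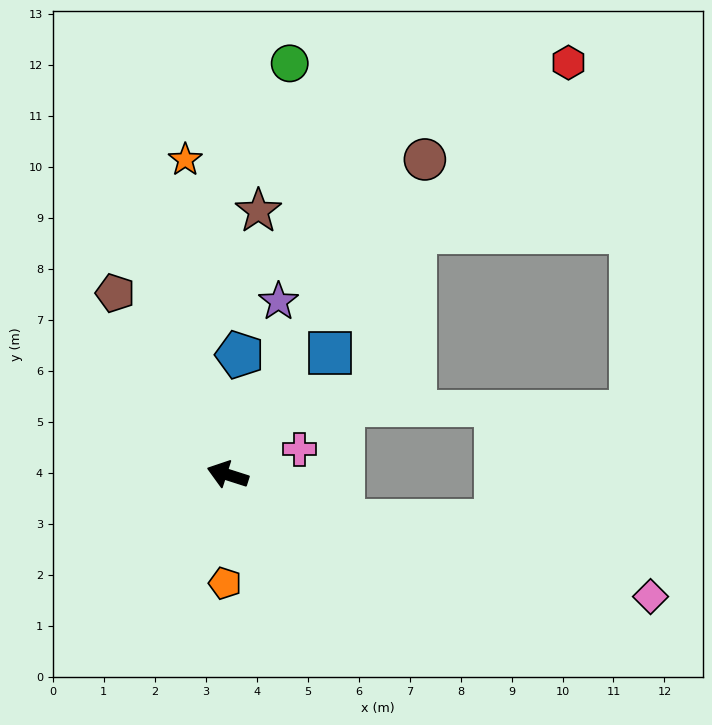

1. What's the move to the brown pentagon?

turn right 40°, forward 4.2 m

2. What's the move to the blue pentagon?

turn right 78°, forward 2.4 m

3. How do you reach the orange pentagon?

turn left 106°, forward 2.1 m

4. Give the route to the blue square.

turn right 112°, forward 3.1 m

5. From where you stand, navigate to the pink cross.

turn right 143°, forward 1.5 m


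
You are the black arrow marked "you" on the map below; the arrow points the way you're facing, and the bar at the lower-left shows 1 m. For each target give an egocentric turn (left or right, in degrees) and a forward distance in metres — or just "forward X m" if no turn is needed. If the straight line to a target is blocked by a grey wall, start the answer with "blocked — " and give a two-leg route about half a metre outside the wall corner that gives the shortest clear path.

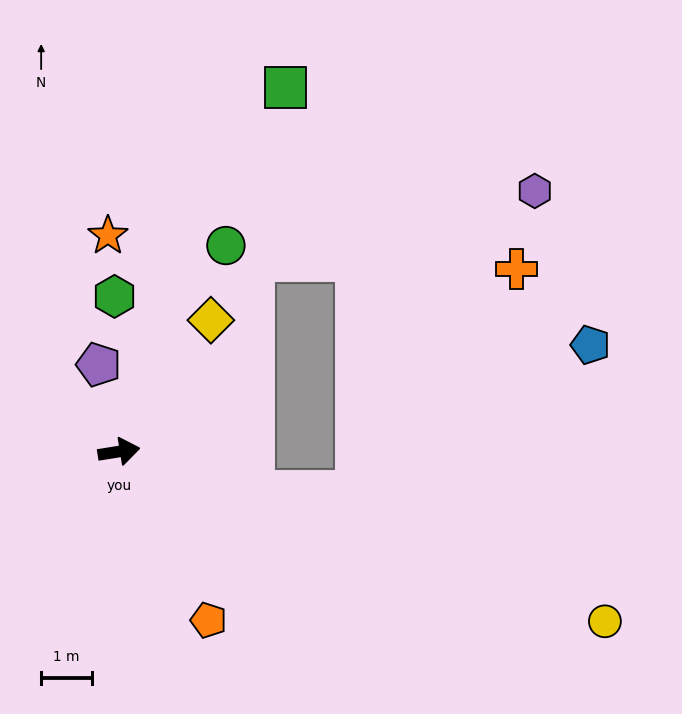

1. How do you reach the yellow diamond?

turn left 46°, forward 3.2 m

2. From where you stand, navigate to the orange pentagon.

turn right 71°, forward 3.8 m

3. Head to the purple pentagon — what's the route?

turn left 94°, forward 1.8 m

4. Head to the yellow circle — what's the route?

turn right 28°, forward 10.2 m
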